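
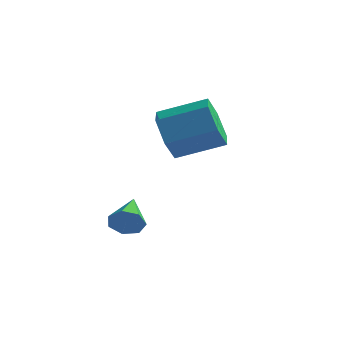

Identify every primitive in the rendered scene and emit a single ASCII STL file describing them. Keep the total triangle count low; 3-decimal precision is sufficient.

solid 
facet normal 0.410 -0.846 -0.341
outer loop
vertex 2.205 -1.322 -3.292
vertex 1.957 -1.634 -2.817
vertex 1.714 -1.526 -3.377
endloop
endfacet
facet normal -0.143 0.654 -0.743
outer loop
vertex 2.205 -1.322 -3.292
vertex 1.714 -1.526 -3.377
vertex 1.363 -0.406 -2.323
endloop
endfacet
facet normal 0.410 -0.846 -0.341
outer loop
vertex 1.714 -1.526 -3.377
vertex 1.957 -1.634 -2.817
vertex 1.406 -1.811 -3.04
endloop
endfacet
facet normal -0.810 0.247 -0.532
outer loop
vertex 1.714 -1.526 -3.377
vertex 1.406 -1.811 -3.04
vertex 1.363 -0.406 -2.323
endloop
endfacet
facet normal 0.410 -0.847 -0.340
outer loop
vertex 1.406 -1.811 -3.04
vertex 1.957 -1.634 -2.817
vertex 1.513 -1.962 -2.535
endloop
endfacet
facet normal -0.978 -0.118 0.172
outer loop
vertex 1.406 -1.811 -3.04
vertex 1.513 -1.962 -2.535
vertex 1.363 -0.406 -2.323
endloop
endfacet
facet normal 0.410 -0.847 -0.339
outer loop
vertex 1.513 -1.962 -2.535
vertex 1.957 -1.634 -2.817
vertex 1.954 -1.866 -2.242
endloop
endfacet
facet normal -0.521 -0.164 0.838
outer loop
vertex 1.513 -1.962 -2.535
vertex 1.954 -1.866 -2.242
vertex 1.363 -0.406 -2.323
endloop
endfacet
facet normal 0.411 -0.846 -0.339
outer loop
vertex 1.954 -1.866 -2.242
vertex 1.957 -1.634 -2.817
vertex 2.397 -1.595 -2.382
endloop
endfacet
facet normal 0.218 0.142 0.966
outer loop
vertex 1.954 -1.866 -2.242
vertex 2.397 -1.595 -2.382
vertex 1.363 -0.406 -2.323
endloop
endfacet
facet normal 0.411 -0.846 -0.340
outer loop
vertex 2.397 -1.595 -2.382
vertex 1.957 -1.634 -2.817
vertex 2.509 -1.353 -2.849
endloop
endfacet
facet normal 0.682 0.570 0.459
outer loop
vertex 2.397 -1.595 -2.382
vertex 2.509 -1.353 -2.849
vertex 1.363 -0.406 -2.323
endloop
endfacet
facet normal 0.411 -0.846 -0.341
outer loop
vertex 2.509 -1.353 -2.849
vertex 1.957 -1.634 -2.817
vertex 2.205 -1.322 -3.292
endloop
endfacet
facet normal 0.521 0.798 -0.302
outer loop
vertex 2.509 -1.353 -2.849
vertex 2.205 -1.322 -3.292
vertex 1.363 -0.406 -2.323
endloop
endfacet
facet normal -0.794 -0.501 -0.345
outer loop
vertex 2.622 0.014 -0.447
vertex 2.121 0.241 0.376
vertex 2.082 0.843 -0.41
endloop
endfacet
facet normal 0.269 0.217 -0.938
outer loop
vertex 2.622 0.014 -0.447
vertex 2.082 0.843 -0.41
vertex 3.979 0.871 0.141
endloop
endfacet
facet normal 0.269 0.218 -0.938
outer loop
vertex 3.979 0.871 0.141
vertex 2.082 0.843 -0.41
vertex 3.439 1.7 0.179
endloop
endfacet
facet normal 0.794 0.501 0.343
outer loop
vertex 3.979 0.871 0.141
vertex 3.439 1.7 0.179
vertex 3.479 1.099 0.964
endloop
endfacet
facet normal -0.794 -0.501 -0.345
outer loop
vertex 2.082 0.843 -0.41
vertex 2.121 0.241 0.376
vertex 1.581 1.07 0.414
endloop
endfacet
facet normal -0.338 0.834 -0.435
outer loop
vertex 2.082 0.843 -0.41
vertex 1.581 1.07 0.414
vertex 3.439 1.7 0.179
endloop
endfacet
facet normal -0.338 0.834 -0.436
outer loop
vertex 3.439 1.7 0.179
vertex 1.581 1.07 0.414
vertex 2.939 1.928 1.002
endloop
endfacet
facet normal 0.794 0.501 0.343
outer loop
vertex 3.439 1.7 0.179
vertex 2.939 1.928 1.002
vertex 3.479 1.099 0.964
endloop
endfacet
facet normal -0.794 -0.501 -0.343
outer loop
vertex 1.581 1.07 0.414
vertex 2.121 0.241 0.376
vertex 1.621 0.469 1.199
endloop
endfacet
facet normal -0.607 0.616 0.502
outer loop
vertex 1.581 1.07 0.414
vertex 1.621 0.469 1.199
vertex 2.939 1.928 1.002
endloop
endfacet
facet normal -0.607 0.616 0.502
outer loop
vertex 2.939 1.928 1.002
vertex 1.621 0.469 1.199
vertex 2.978 1.326 1.787
endloop
endfacet
facet normal 0.794 0.501 0.345
outer loop
vertex 2.939 1.928 1.002
vertex 2.978 1.326 1.787
vertex 3.479 1.099 0.964
endloop
endfacet
facet normal -0.794 -0.501 -0.343
outer loop
vertex 1.621 0.469 1.199
vertex 2.121 0.241 0.376
vertex 2.161 -0.36 1.161
endloop
endfacet
facet normal -0.269 -0.218 0.938
outer loop
vertex 1.621 0.469 1.199
vertex 2.161 -0.36 1.161
vertex 2.978 1.326 1.787
endloop
endfacet
facet normal -0.270 -0.218 0.938
outer loop
vertex 2.978 1.326 1.787
vertex 2.161 -0.36 1.161
vertex 3.518 0.497 1.75
endloop
endfacet
facet normal 0.794 0.501 0.345
outer loop
vertex 2.978 1.326 1.787
vertex 3.518 0.497 1.75
vertex 3.479 1.099 0.964
endloop
endfacet
facet normal -0.794 -0.501 -0.343
outer loop
vertex 2.161 -0.36 1.161
vertex 2.121 0.241 0.376
vertex 2.661 -0.588 0.338
endloop
endfacet
facet normal 0.338 -0.834 0.436
outer loop
vertex 2.161 -0.36 1.161
vertex 2.661 -0.588 0.338
vertex 3.518 0.497 1.75
endloop
endfacet
facet normal 0.338 -0.834 0.436
outer loop
vertex 3.518 0.497 1.75
vertex 2.661 -0.588 0.338
vertex 4.019 0.27 0.926
endloop
endfacet
facet normal 0.794 0.501 0.345
outer loop
vertex 3.518 0.497 1.75
vertex 4.019 0.27 0.926
vertex 3.479 1.099 0.964
endloop
endfacet
facet normal -0.794 -0.501 -0.345
outer loop
vertex 2.661 -0.588 0.338
vertex 2.121 0.241 0.376
vertex 2.622 0.014 -0.447
endloop
endfacet
facet normal 0.607 -0.616 -0.502
outer loop
vertex 2.661 -0.588 0.338
vertex 2.622 0.014 -0.447
vertex 4.019 0.27 0.926
endloop
endfacet
facet normal 0.607 -0.616 -0.502
outer loop
vertex 4.019 0.27 0.926
vertex 2.622 0.014 -0.447
vertex 3.979 0.871 0.141
endloop
endfacet
facet normal 0.794 0.501 0.343
outer loop
vertex 4.019 0.27 0.926
vertex 3.979 0.871 0.141
vertex 3.479 1.099 0.964
endloop
endfacet

endsolid


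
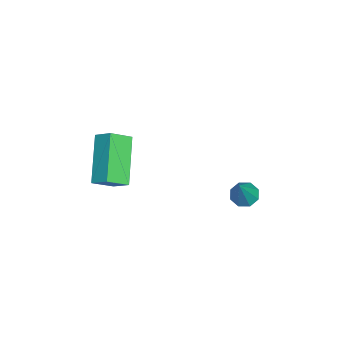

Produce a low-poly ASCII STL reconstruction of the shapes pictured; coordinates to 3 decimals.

solid 
facet normal -0.536 0.100 -0.838
outer loop
vertex -1.433 3.234 -0.424
vertex -1.857 3.424 -0.13
vertex -1.424 3.653 -0.38
endloop
endfacet
facet normal 0.964 0.007 -0.267
outer loop
vertex -1.433 3.234 -0.424
vertex -1.424 3.653 -0.38
vertex -0.963 3.256 1.27
endloop
endfacet
facet normal -0.536 0.099 -0.838
outer loop
vertex -1.424 3.653 -0.38
vertex -1.857 3.424 -0.13
vertex -1.67 3.937 -0.189
endloop
endfacet
facet normal 0.740 0.671 -0.045
outer loop
vertex -1.424 3.653 -0.38
vertex -1.67 3.937 -0.189
vertex -0.963 3.256 1.27
endloop
endfacet
facet normal -0.536 0.099 -0.838
outer loop
vertex -1.67 3.937 -0.189
vertex -1.857 3.424 -0.13
vertex -2.025 3.92 0.036
endloop
endfacet
facet normal 0.175 0.922 0.346
outer loop
vertex -1.67 3.937 -0.189
vertex -2.025 3.92 0.036
vertex -0.963 3.256 1.27
endloop
endfacet
facet normal -0.536 0.099 -0.838
outer loop
vertex -2.025 3.92 0.036
vertex -1.857 3.424 -0.13
vertex -2.282 3.613 0.164
endloop
endfacet
facet normal -0.400 0.618 0.677
outer loop
vertex -2.025 3.92 0.036
vertex -2.282 3.613 0.164
vertex -0.963 3.256 1.27
endloop
endfacet
facet normal -0.536 0.100 -0.838
outer loop
vertex -2.282 3.613 0.164
vertex -1.857 3.424 -0.13
vertex -2.291 3.194 0.12
endloop
endfacet
facet normal -0.651 -0.065 0.756
outer loop
vertex -2.282 3.613 0.164
vertex -2.291 3.194 0.12
vertex -0.963 3.256 1.27
endloop
endfacet
facet normal -0.536 0.100 -0.838
outer loop
vertex -2.291 3.194 0.12
vertex -1.857 3.424 -0.13
vertex -2.045 2.91 -0.071
endloop
endfacet
facet normal -0.428 -0.730 0.534
outer loop
vertex -2.291 3.194 0.12
vertex -2.045 2.91 -0.071
vertex -0.963 3.256 1.27
endloop
endfacet
facet normal -0.536 0.100 -0.838
outer loop
vertex -2.045 2.91 -0.071
vertex -1.857 3.424 -0.13
vertex -1.69 2.927 -0.296
endloop
endfacet
facet normal 0.137 -0.980 0.142
outer loop
vertex -2.045 2.91 -0.071
vertex -1.69 2.927 -0.296
vertex -0.963 3.256 1.27
endloop
endfacet
facet normal -0.536 0.100 -0.838
outer loop
vertex -1.69 2.927 -0.296
vertex -1.857 3.424 -0.13
vertex -1.433 3.234 -0.424
endloop
endfacet
facet normal 0.713 -0.675 -0.189
outer loop
vertex -1.69 2.927 -0.296
vertex -1.433 3.234 -0.424
vertex -0.963 3.256 1.27
endloop
endfacet
facet normal -0.797 -0.022 0.603
outer loop
vertex -2.74 -1.467 2.218
vertex -3.217 -0.737 1.614
vertex -3.074 -2.069 1.754
endloop
endfacet
facet normal 0.450 -0.688 0.569
outer loop
vertex -1.423 -2.023 0.506
vertex -2.74 -1.467 2.218
vertex -3.074 -2.069 1.754
endloop
endfacet
facet normal -0.797 -0.022 0.603
outer loop
vertex -3.074 -2.069 1.754
vertex -3.217 -0.737 1.614
vertex -3.551 -1.34 1.15
endloop
endfacet
facet normal -0.402 -0.726 -0.558
outer loop
vertex -3.551 -1.34 1.15
vertex -1.423 -2.023 0.506
vertex -3.074 -2.069 1.754
endloop
endfacet
facet normal 0.402 0.725 0.559
outer loop
vertex -2.74 -1.467 2.218
vertex -1.566 -0.691 0.366
vertex -3.217 -0.737 1.614
endloop
endfacet
facet normal 0.450 -0.688 0.570
outer loop
vertex -1.089 -1.42 0.97
vertex -2.74 -1.467 2.218
vertex -1.423 -2.023 0.506
endloop
endfacet
facet normal 0.402 0.726 0.559
outer loop
vertex -1.089 -1.42 0.97
vertex -1.566 -0.691 0.366
vertex -2.74 -1.467 2.218
endloop
endfacet
facet normal -0.450 0.688 -0.570
outer loop
vertex -3.217 -0.737 1.614
vertex -1.566 -0.691 0.366
vertex -3.551 -1.34 1.15
endloop
endfacet
facet normal -0.402 -0.725 -0.559
outer loop
vertex -1.9 -1.293 -0.098
vertex -1.423 -2.023 0.506
vertex -3.551 -1.34 1.15
endloop
endfacet
facet normal -0.450 0.688 -0.569
outer loop
vertex -3.551 -1.34 1.15
vertex -1.566 -0.691 0.366
vertex -1.9 -1.293 -0.098
endloop
endfacet
facet normal 0.797 0.022 -0.603
outer loop
vertex -1.9 -1.293 -0.098
vertex -1.089 -1.42 0.97
vertex -1.423 -2.023 0.506
endloop
endfacet
facet normal 0.797 0.022 -0.603
outer loop
vertex -1.566 -0.691 0.366
vertex -1.089 -1.42 0.97
vertex -1.9 -1.293 -0.098
endloop
endfacet

endsolid


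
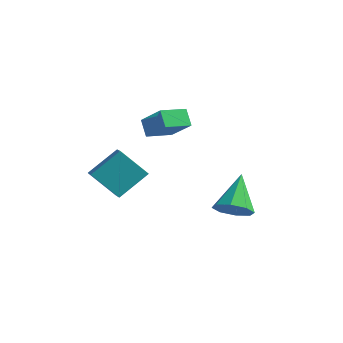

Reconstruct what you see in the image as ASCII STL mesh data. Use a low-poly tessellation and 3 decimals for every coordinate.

solid 
facet normal -0.654 -0.277 0.704
outer loop
vertex -2.837 -2.275 1.366
vertex -3.403 -1.784 1.033
vertex -3.368 -3.567 0.363
endloop
endfacet
facet normal 0.691 -0.599 0.406
outer loop
vertex -2.257 -3.096 -0.833
vertex -2.837 -2.275 1.366
vertex -3.368 -3.567 0.363
endloop
endfacet
facet normal -0.653 -0.278 0.705
outer loop
vertex -3.368 -3.567 0.363
vertex -3.403 -1.784 1.033
vertex -3.935 -3.076 0.031
endloop
endfacet
facet normal -0.309 -0.751 -0.583
outer loop
vertex -3.935 -3.076 0.031
vertex -2.257 -3.096 -0.833
vertex -3.368 -3.567 0.363
endloop
endfacet
facet normal 0.309 0.751 0.583
outer loop
vertex -2.837 -2.275 1.366
vertex -2.292 -1.313 -0.163
vertex -3.403 -1.784 1.033
endloop
endfacet
facet normal 0.690 -0.599 0.406
outer loop
vertex -1.725 -1.804 0.169
vertex -2.837 -2.275 1.366
vertex -2.257 -3.096 -0.833
endloop
endfacet
facet normal 0.309 0.751 0.583
outer loop
vertex -1.725 -1.804 0.169
vertex -2.292 -1.313 -0.163
vertex -2.837 -2.275 1.366
endloop
endfacet
facet normal -0.691 0.599 -0.406
outer loop
vertex -3.403 -1.784 1.033
vertex -2.292 -1.313 -0.163
vertex -3.935 -3.076 0.031
endloop
endfacet
facet normal -0.309 -0.752 -0.583
outer loop
vertex -2.823 -2.605 -1.166
vertex -2.257 -3.096 -0.833
vertex -3.935 -3.076 0.031
endloop
endfacet
facet normal -0.690 0.599 -0.406
outer loop
vertex -3.935 -3.076 0.031
vertex -2.292 -1.313 -0.163
vertex -2.823 -2.605 -1.166
endloop
endfacet
facet normal 0.654 0.277 -0.704
outer loop
vertex -2.823 -2.605 -1.166
vertex -1.725 -1.804 0.169
vertex -2.257 -3.096 -0.833
endloop
endfacet
facet normal 0.653 0.278 -0.704
outer loop
vertex -2.292 -1.313 -0.163
vertex -1.725 -1.804 0.169
vertex -2.823 -2.605 -1.166
endloop
endfacet
facet normal -0.582 0.384 0.717
outer loop
vertex -1.67 -1.07 3.631
vertex -1.233 0.121 3.348
vertex -2.817 -0.892 2.604
endloop
endfacet
facet normal -0.336 -0.916 0.217
outer loop
vertex -2.287 -1.241 1.952
vertex -1.67 -1.07 3.631
vertex -2.817 -0.892 2.604
endloop
endfacet
facet normal -0.582 0.384 0.717
outer loop
vertex -2.817 -0.892 2.604
vertex -1.233 0.121 3.348
vertex -2.38 0.299 2.321
endloop
endfacet
facet normal -0.740 0.114 -0.663
outer loop
vertex -2.38 0.299 2.321
vertex -2.287 -1.241 1.952
vertex -2.817 -0.892 2.604
endloop
endfacet
facet normal 0.740 -0.114 0.663
outer loop
vertex -1.67 -1.07 3.631
vertex -0.703 -0.228 2.696
vertex -1.233 0.121 3.348
endloop
endfacet
facet normal -0.336 -0.916 0.217
outer loop
vertex -1.14 -1.419 2.979
vertex -1.67 -1.07 3.631
vertex -2.287 -1.241 1.952
endloop
endfacet
facet normal 0.740 -0.114 0.663
outer loop
vertex -1.14 -1.419 2.979
vertex -0.703 -0.228 2.696
vertex -1.67 -1.07 3.631
endloop
endfacet
facet normal 0.336 0.916 -0.217
outer loop
vertex -1.233 0.121 3.348
vertex -0.703 -0.228 2.696
vertex -2.38 0.299 2.321
endloop
endfacet
facet normal -0.740 0.114 -0.663
outer loop
vertex -1.85 -0.05 1.669
vertex -2.287 -1.241 1.952
vertex -2.38 0.299 2.321
endloop
endfacet
facet normal 0.336 0.916 -0.217
outer loop
vertex -2.38 0.299 2.321
vertex -0.703 -0.228 2.696
vertex -1.85 -0.05 1.669
endloop
endfacet
facet normal 0.582 -0.384 -0.717
outer loop
vertex -1.85 -0.05 1.669
vertex -1.14 -1.419 2.979
vertex -2.287 -1.241 1.952
endloop
endfacet
facet normal 0.582 -0.384 -0.717
outer loop
vertex -0.703 -0.228 2.696
vertex -1.14 -1.419 2.979
vertex -1.85 -0.05 1.669
endloop
endfacet
facet normal 0.287 -0.701 -0.653
outer loop
vertex 1.378 1.468 -2.68
vertex 0.522 1.105 -2.666
vertex 0.953 1.754 -3.174
endloop
endfacet
facet normal 0.579 0.815 -0.026
outer loop
vertex 1.378 1.468 -2.68
vertex 0.953 1.754 -3.174
vertex -0.062 2.535 -1.334
endloop
endfacet
facet normal 0.286 -0.701 -0.653
outer loop
vertex 0.953 1.754 -3.174
vertex 0.522 1.105 -2.666
vertex 0.275 1.66 -3.37
endloop
endfacet
facet normal -0.013 0.918 -0.397
outer loop
vertex 0.953 1.754 -3.174
vertex 0.275 1.66 -3.37
vertex -0.062 2.535 -1.334
endloop
endfacet
facet normal 0.286 -0.701 -0.653
outer loop
vertex 0.275 1.66 -3.37
vertex 0.522 1.105 -2.666
vertex -0.258 1.241 -3.154
endloop
endfacet
facet normal -0.662 0.643 -0.386
outer loop
vertex 0.275 1.66 -3.37
vertex -0.258 1.241 -3.154
vertex -0.062 2.535 -1.334
endloop
endfacet
facet normal 0.287 -0.701 -0.653
outer loop
vertex -0.258 1.241 -3.154
vertex 0.522 1.105 -2.666
vertex -0.334 0.742 -2.652
endloop
endfacet
facet normal -0.989 0.150 -0.000
outer loop
vertex -0.258 1.241 -3.154
vertex -0.334 0.742 -2.652
vertex -0.062 2.535 -1.334
endloop
endfacet
facet normal 0.287 -0.701 -0.653
outer loop
vertex -0.334 0.742 -2.652
vertex 0.522 1.105 -2.666
vertex 0.091 0.456 -2.158
endloop
endfacet
facet normal -0.802 -0.270 0.533
outer loop
vertex -0.334 0.742 -2.652
vertex 0.091 0.456 -2.158
vertex -0.062 2.535 -1.334
endloop
endfacet
facet normal 0.286 -0.701 -0.653
outer loop
vertex 0.091 0.456 -2.158
vertex 0.522 1.105 -2.666
vertex 0.769 0.55 -1.962
endloop
endfacet
facet normal -0.209 -0.374 0.904
outer loop
vertex 0.091 0.456 -2.158
vertex 0.769 0.55 -1.962
vertex -0.062 2.535 -1.334
endloop
endfacet
facet normal 0.286 -0.701 -0.653
outer loop
vertex 0.769 0.55 -1.962
vertex 0.522 1.105 -2.666
vertex 1.302 0.969 -2.178
endloop
endfacet
facet normal 0.439 -0.099 0.893
outer loop
vertex 0.769 0.55 -1.962
vertex 1.302 0.969 -2.178
vertex -0.062 2.535 -1.334
endloop
endfacet
facet normal 0.287 -0.701 -0.653
outer loop
vertex 1.302 0.969 -2.178
vertex 0.522 1.105 -2.666
vertex 1.378 1.468 -2.68
endloop
endfacet
facet normal 0.766 0.394 0.508
outer loop
vertex 1.302 0.969 -2.178
vertex 1.378 1.468 -2.68
vertex -0.062 2.535 -1.334
endloop
endfacet

endsolid


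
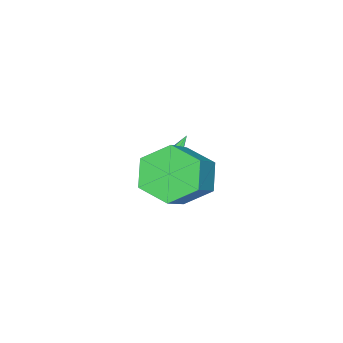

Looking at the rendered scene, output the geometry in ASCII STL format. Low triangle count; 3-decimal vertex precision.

solid 
facet normal 0.829 -0.141 -0.541
outer loop
vertex 1.978 -0.501 -2.808
vertex 1.649 -0.742 -3.249
vertex 1.801 -0.167 -3.166
endloop
endfacet
facet normal 0.197 0.764 0.615
outer loop
vertex 1.978 -0.501 -2.808
vertex 1.801 -0.167 -3.166
vertex 0.091 -0.478 -2.231
endloop
endfacet
facet normal 0.828 -0.141 -0.543
outer loop
vertex 1.801 -0.167 -3.166
vertex 1.649 -0.742 -3.249
vertex 1.509 -0.266 -3.586
endloop
endfacet
facet normal -0.219 0.973 -0.077
outer loop
vertex 1.801 -0.167 -3.166
vertex 1.509 -0.266 -3.586
vertex 0.091 -0.478 -2.231
endloop
endfacet
facet normal 0.829 -0.139 -0.541
outer loop
vertex 1.509 -0.266 -3.586
vertex 1.649 -0.742 -3.249
vertex 1.324 -0.723 -3.752
endloop
endfacet
facet normal -0.643 0.478 -0.598
outer loop
vertex 1.509 -0.266 -3.586
vertex 1.324 -0.723 -3.752
vertex 0.091 -0.478 -2.231
endloop
endfacet
facet normal 0.829 -0.140 -0.541
outer loop
vertex 1.324 -0.723 -3.752
vertex 1.649 -0.742 -3.249
vertex 1.383 -1.194 -3.54
endloop
endfacet
facet normal -0.755 -0.345 -0.557
outer loop
vertex 1.324 -0.723 -3.752
vertex 1.383 -1.194 -3.54
vertex 0.091 -0.478 -2.231
endloop
endfacet
facet normal 0.829 -0.139 -0.541
outer loop
vertex 1.383 -1.194 -3.54
vertex 1.649 -0.742 -3.249
vertex 1.643 -1.325 -3.108
endloop
endfacet
facet normal -0.472 -0.882 0.017
outer loop
vertex 1.383 -1.194 -3.54
vertex 1.643 -1.325 -3.108
vertex 0.091 -0.478 -2.231
endloop
endfacet
facet normal 0.829 -0.140 -0.542
outer loop
vertex 1.643 -1.325 -3.108
vertex 1.649 -0.742 -3.249
vertex 1.908 -1.016 -2.782
endloop
endfacet
facet normal -0.005 -0.724 0.690
outer loop
vertex 1.643 -1.325 -3.108
vertex 1.908 -1.016 -2.782
vertex 0.091 -0.478 -2.231
endloop
endfacet
facet normal 0.829 -0.140 -0.542
outer loop
vertex 1.908 -1.016 -2.782
vertex 1.649 -0.742 -3.249
vertex 1.978 -0.501 -2.808
endloop
endfacet
facet normal 0.292 0.009 0.956
outer loop
vertex 1.908 -1.016 -2.782
vertex 1.978 -0.501 -2.808
vertex 0.091 -0.478 -2.231
endloop
endfacet
facet normal -0.778 -0.096 -0.620
outer loop
vertex 3.379 -0.05 -2.283
vertex 2.896 0.703 -1.793
vertex 3.501 0.917 -2.585
endloop
endfacet
facet normal 0.616 -0.305 -0.726
outer loop
vertex 3.379 -0.05 -2.283
vertex 3.501 0.917 -2.585
vertex 4.967 0.145 -1.018
endloop
endfacet
facet normal 0.616 -0.305 -0.726
outer loop
vertex 4.967 0.145 -1.018
vertex 3.501 0.917 -2.585
vertex 5.089 1.112 -1.32
endloop
endfacet
facet normal 0.779 0.095 0.620
outer loop
vertex 4.967 0.145 -1.018
vertex 5.089 1.112 -1.32
vertex 4.484 0.897 -0.527
endloop
endfacet
facet normal -0.779 -0.095 -0.620
outer loop
vertex 3.501 0.917 -2.585
vertex 2.896 0.703 -1.793
vertex 3.018 1.669 -2.094
endloop
endfacet
facet normal 0.411 0.669 -0.619
outer loop
vertex 3.501 0.917 -2.585
vertex 3.018 1.669 -2.094
vertex 5.089 1.112 -1.32
endloop
endfacet
facet normal 0.411 0.669 -0.619
outer loop
vertex 5.089 1.112 -1.32
vertex 3.018 1.669 -2.094
vertex 4.606 1.864 -0.829
endloop
endfacet
facet normal 0.779 0.095 0.620
outer loop
vertex 5.089 1.112 -1.32
vertex 4.606 1.864 -0.829
vertex 4.484 0.897 -0.527
endloop
endfacet
facet normal -0.779 -0.095 -0.620
outer loop
vertex 3.018 1.669 -2.094
vertex 2.896 0.703 -1.793
vertex 2.413 1.455 -1.302
endloop
endfacet
facet normal -0.204 0.973 0.107
outer loop
vertex 3.018 1.669 -2.094
vertex 2.413 1.455 -1.302
vertex 4.606 1.864 -0.829
endloop
endfacet
facet normal -0.204 0.973 0.107
outer loop
vertex 4.606 1.864 -0.829
vertex 2.413 1.455 -1.302
vertex 4.001 1.65 -0.037
endloop
endfacet
facet normal 0.778 0.096 0.620
outer loop
vertex 4.606 1.864 -0.829
vertex 4.001 1.65 -0.037
vertex 4.484 0.897 -0.527
endloop
endfacet
facet normal -0.779 -0.095 -0.620
outer loop
vertex 2.413 1.455 -1.302
vertex 2.896 0.703 -1.793
vertex 2.291 0.488 -1.0
endloop
endfacet
facet normal -0.616 0.305 0.726
outer loop
vertex 2.413 1.455 -1.302
vertex 2.291 0.488 -1.0
vertex 4.001 1.65 -0.037
endloop
endfacet
facet normal -0.616 0.305 0.726
outer loop
vertex 4.001 1.65 -0.037
vertex 2.291 0.488 -1.0
vertex 3.879 0.683 0.265
endloop
endfacet
facet normal 0.778 0.096 0.620
outer loop
vertex 4.001 1.65 -0.037
vertex 3.879 0.683 0.265
vertex 4.484 0.897 -0.527
endloop
endfacet
facet normal -0.779 -0.095 -0.620
outer loop
vertex 2.291 0.488 -1.0
vertex 2.896 0.703 -1.793
vertex 2.774 -0.264 -1.491
endloop
endfacet
facet normal -0.411 -0.669 0.619
outer loop
vertex 2.291 0.488 -1.0
vertex 2.774 -0.264 -1.491
vertex 3.879 0.683 0.265
endloop
endfacet
facet normal -0.411 -0.669 0.619
outer loop
vertex 3.879 0.683 0.265
vertex 2.774 -0.264 -1.491
vertex 4.362 -0.069 -0.226
endloop
endfacet
facet normal 0.779 0.095 0.620
outer loop
vertex 3.879 0.683 0.265
vertex 4.362 -0.069 -0.226
vertex 4.484 0.897 -0.527
endloop
endfacet
facet normal -0.778 -0.096 -0.620
outer loop
vertex 2.774 -0.264 -1.491
vertex 2.896 0.703 -1.793
vertex 3.379 -0.05 -2.283
endloop
endfacet
facet normal 0.204 -0.973 -0.107
outer loop
vertex 2.774 -0.264 -1.491
vertex 3.379 -0.05 -2.283
vertex 4.362 -0.069 -0.226
endloop
endfacet
facet normal 0.204 -0.973 -0.107
outer loop
vertex 4.362 -0.069 -0.226
vertex 3.379 -0.05 -2.283
vertex 4.967 0.145 -1.018
endloop
endfacet
facet normal 0.779 0.095 0.620
outer loop
vertex 4.362 -0.069 -0.226
vertex 4.967 0.145 -1.018
vertex 4.484 0.897 -0.527
endloop
endfacet

endsolid


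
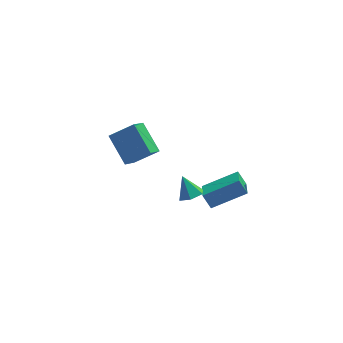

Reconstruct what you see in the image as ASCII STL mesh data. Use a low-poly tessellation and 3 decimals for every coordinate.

solid 
facet normal -0.442 0.336 0.832
outer loop
vertex 2.635 -4.144 1.533
vertex 4.39 -3.931 2.38
vertex 2.705 -2.937 1.083
endloop
endfacet
facet normal -0.895 -0.109 -0.432
outer loop
vertex 3.09 -3.229 0.36
vertex 2.635 -4.144 1.533
vertex 2.705 -2.937 1.083
endloop
endfacet
facet normal -0.442 0.336 0.832
outer loop
vertex 2.705 -2.937 1.083
vertex 4.39 -3.931 2.38
vertex 4.46 -2.724 1.93
endloop
endfacet
facet normal 0.055 0.936 -0.349
outer loop
vertex 4.46 -2.724 1.93
vertex 3.09 -3.229 0.36
vertex 2.705 -2.937 1.083
endloop
endfacet
facet normal -0.055 -0.936 0.349
outer loop
vertex 2.635 -4.144 1.533
vertex 4.775 -4.223 1.657
vertex 4.39 -3.931 2.38
endloop
endfacet
facet normal -0.895 -0.109 -0.432
outer loop
vertex 3.02 -4.436 0.81
vertex 2.635 -4.144 1.533
vertex 3.09 -3.229 0.36
endloop
endfacet
facet normal -0.055 -0.936 0.349
outer loop
vertex 3.02 -4.436 0.81
vertex 4.775 -4.223 1.657
vertex 2.635 -4.144 1.533
endloop
endfacet
facet normal 0.895 0.109 0.432
outer loop
vertex 4.39 -3.931 2.38
vertex 4.775 -4.223 1.657
vertex 4.46 -2.724 1.93
endloop
endfacet
facet normal 0.055 0.936 -0.349
outer loop
vertex 4.845 -3.016 1.207
vertex 3.09 -3.229 0.36
vertex 4.46 -2.724 1.93
endloop
endfacet
facet normal 0.895 0.109 0.432
outer loop
vertex 4.46 -2.724 1.93
vertex 4.775 -4.223 1.657
vertex 4.845 -3.016 1.207
endloop
endfacet
facet normal 0.442 -0.336 -0.832
outer loop
vertex 4.845 -3.016 1.207
vertex 3.02 -4.436 0.81
vertex 3.09 -3.229 0.36
endloop
endfacet
facet normal 0.442 -0.336 -0.832
outer loop
vertex 4.775 -4.223 1.657
vertex 3.02 -4.436 0.81
vertex 4.845 -3.016 1.207
endloop
endfacet
facet normal -0.827 0.009 -0.562
outer loop
vertex -1.606 2.726 0.059
vertex -1.091 3.632 -0.684
vertex -0.848 1.363 -1.078
endloop
endfacet
facet normal -0.402 -0.708 0.580
outer loop
vertex 0.451 1.348 -0.196
vertex -1.606 2.726 0.059
vertex -0.848 1.363 -1.078
endloop
endfacet
facet normal -0.827 0.009 -0.562
outer loop
vertex -0.848 1.363 -1.078
vertex -1.091 3.632 -0.684
vertex -0.333 2.269 -1.821
endloop
endfacet
facet normal 0.392 -0.706 -0.589
outer loop
vertex -0.333 2.269 -1.821
vertex 0.451 1.348 -0.196
vertex -0.848 1.363 -1.078
endloop
endfacet
facet normal -0.392 0.706 0.589
outer loop
vertex -1.606 2.726 0.059
vertex 0.208 3.617 0.198
vertex -1.091 3.632 -0.684
endloop
endfacet
facet normal -0.402 -0.708 0.580
outer loop
vertex -0.307 2.711 0.941
vertex -1.606 2.726 0.059
vertex 0.451 1.348 -0.196
endloop
endfacet
facet normal -0.392 0.706 0.589
outer loop
vertex -0.307 2.711 0.941
vertex 0.208 3.617 0.198
vertex -1.606 2.726 0.059
endloop
endfacet
facet normal 0.402 0.708 -0.580
outer loop
vertex -1.091 3.632 -0.684
vertex 0.208 3.617 0.198
vertex -0.333 2.269 -1.821
endloop
endfacet
facet normal 0.392 -0.706 -0.589
outer loop
vertex 0.966 2.254 -0.939
vertex 0.451 1.348 -0.196
vertex -0.333 2.269 -1.821
endloop
endfacet
facet normal 0.402 0.708 -0.580
outer loop
vertex -0.333 2.269 -1.821
vertex 0.208 3.617 0.198
vertex 0.966 2.254 -0.939
endloop
endfacet
facet normal 0.827 -0.009 0.562
outer loop
vertex 0.966 2.254 -0.939
vertex -0.307 2.711 0.941
vertex 0.451 1.348 -0.196
endloop
endfacet
facet normal 0.827 -0.009 0.562
outer loop
vertex 0.208 3.617 0.198
vertex -0.307 2.711 0.941
vertex 0.966 2.254 -0.939
endloop
endfacet
facet normal 0.328 -0.425 -0.844
outer loop
vertex 2.69 -3.745 1.613
vertex 2.099 -4.077 1.55
vertex 2.176 -3.461 1.27
endloop
endfacet
facet normal 0.365 0.908 0.205
outer loop
vertex 2.69 -3.745 1.613
vertex 2.176 -3.461 1.27
vertex 1.701 -3.563 2.57
endloop
endfacet
facet normal 0.330 -0.425 -0.843
outer loop
vertex 2.176 -3.461 1.27
vertex 2.099 -4.077 1.55
vertex 1.585 -3.793 1.206
endloop
endfacet
facet normal -0.478 0.872 -0.106
outer loop
vertex 2.176 -3.461 1.27
vertex 1.585 -3.793 1.206
vertex 1.701 -3.563 2.57
endloop
endfacet
facet normal 0.330 -0.425 -0.843
outer loop
vertex 1.585 -3.793 1.206
vertex 2.099 -4.077 1.55
vertex 1.509 -4.408 1.486
endloop
endfacet
facet normal -0.987 0.149 0.059
outer loop
vertex 1.585 -3.793 1.206
vertex 1.509 -4.408 1.486
vertex 1.701 -3.563 2.57
endloop
endfacet
facet normal 0.329 -0.424 -0.844
outer loop
vertex 1.509 -4.408 1.486
vertex 2.099 -4.077 1.55
vertex 2.023 -4.692 1.829
endloop
endfacet
facet normal -0.653 -0.537 0.534
outer loop
vertex 1.509 -4.408 1.486
vertex 2.023 -4.692 1.829
vertex 1.701 -3.563 2.57
endloop
endfacet
facet normal 0.330 -0.424 -0.844
outer loop
vertex 2.023 -4.692 1.829
vertex 2.099 -4.077 1.55
vertex 2.613 -4.36 1.893
endloop
endfacet
facet normal 0.190 -0.500 0.845
outer loop
vertex 2.023 -4.692 1.829
vertex 2.613 -4.36 1.893
vertex 1.701 -3.563 2.57
endloop
endfacet
facet normal 0.329 -0.425 -0.843
outer loop
vertex 2.613 -4.36 1.893
vertex 2.099 -4.077 1.55
vertex 2.69 -3.745 1.613
endloop
endfacet
facet normal 0.699 0.222 0.680
outer loop
vertex 2.613 -4.36 1.893
vertex 2.69 -3.745 1.613
vertex 1.701 -3.563 2.57
endloop
endfacet

endsolid


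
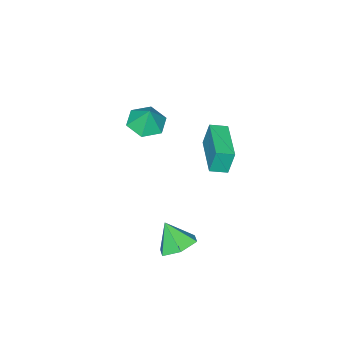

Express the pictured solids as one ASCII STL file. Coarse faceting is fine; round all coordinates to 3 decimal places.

solid 
facet normal -0.648 -0.761 -0.015
outer loop
vertex -3.732 -0.152 1.907
vertex -4.345 0.374 1.715
vertex -3.503 -0.323 0.711
endloop
endfacet
facet normal 0.738 -0.634 0.232
outer loop
vertex -2.115 1.306 0.745
vertex -3.732 -0.152 1.907
vertex -3.503 -0.323 0.711
endloop
endfacet
facet normal -0.649 -0.760 -0.017
outer loop
vertex -3.503 -0.323 0.711
vertex -4.345 0.374 1.715
vertex -4.115 0.204 0.519
endloop
endfacet
facet normal 0.186 -0.138 -0.973
outer loop
vertex -4.115 0.204 0.519
vertex -2.115 1.306 0.745
vertex -3.503 -0.323 0.711
endloop
endfacet
facet normal -0.186 0.138 0.973
outer loop
vertex -3.732 -0.152 1.907
vertex -2.957 2.003 1.749
vertex -4.345 0.374 1.715
endloop
endfacet
facet normal 0.738 -0.634 0.232
outer loop
vertex -2.345 1.476 1.941
vertex -3.732 -0.152 1.907
vertex -2.115 1.306 0.745
endloop
endfacet
facet normal -0.186 0.138 0.973
outer loop
vertex -2.345 1.476 1.941
vertex -2.957 2.003 1.749
vertex -3.732 -0.152 1.907
endloop
endfacet
facet normal -0.738 0.634 -0.232
outer loop
vertex -4.345 0.374 1.715
vertex -2.957 2.003 1.749
vertex -4.115 0.204 0.519
endloop
endfacet
facet normal 0.186 -0.138 -0.973
outer loop
vertex -2.728 1.832 0.553
vertex -2.115 1.306 0.745
vertex -4.115 0.204 0.519
endloop
endfacet
facet normal -0.738 0.634 -0.232
outer loop
vertex -4.115 0.204 0.519
vertex -2.957 2.003 1.749
vertex -2.728 1.832 0.553
endloop
endfacet
facet normal 0.648 0.761 0.016
outer loop
vertex -2.728 1.832 0.553
vertex -2.345 1.476 1.941
vertex -2.115 1.306 0.745
endloop
endfacet
facet normal 0.650 0.760 0.016
outer loop
vertex -2.957 2.003 1.749
vertex -2.345 1.476 1.941
vertex -2.728 1.832 0.553
endloop
endfacet
facet normal -0.153 -0.325 -0.933
outer loop
vertex -0.806 -1.371 2.283
vertex -1.549 -1.8 2.554
vertex -1.601 -0.949 2.266
endloop
endfacet
facet normal 0.454 0.864 0.219
outer loop
vertex -0.806 -1.371 2.283
vertex -1.601 -0.949 2.266
vertex -1.371 -1.42 3.646
endloop
endfacet
facet normal -0.154 -0.325 -0.933
outer loop
vertex -1.601 -0.949 2.266
vertex -1.549 -1.8 2.554
vertex -2.344 -1.378 2.538
endloop
endfacet
facet normal -0.367 0.860 0.355
outer loop
vertex -1.601 -0.949 2.266
vertex -2.344 -1.378 2.538
vertex -1.371 -1.42 3.646
endloop
endfacet
facet normal -0.153 -0.324 -0.934
outer loop
vertex -2.344 -1.378 2.538
vertex -1.549 -1.8 2.554
vertex -2.293 -2.229 2.825
endloop
endfacet
facet normal -0.736 0.176 0.653
outer loop
vertex -2.344 -1.378 2.538
vertex -2.293 -2.229 2.825
vertex -1.371 -1.42 3.646
endloop
endfacet
facet normal -0.153 -0.325 -0.933
outer loop
vertex -2.293 -2.229 2.825
vertex -1.549 -1.8 2.554
vertex -1.498 -2.651 2.842
endloop
endfacet
facet normal -0.285 -0.503 0.816
outer loop
vertex -2.293 -2.229 2.825
vertex -1.498 -2.651 2.842
vertex -1.371 -1.42 3.646
endloop
endfacet
facet normal -0.154 -0.325 -0.933
outer loop
vertex -1.498 -2.651 2.842
vertex -1.549 -1.8 2.554
vertex -0.755 -2.222 2.57
endloop
endfacet
facet normal 0.537 -0.499 0.680
outer loop
vertex -1.498 -2.651 2.842
vertex -0.755 -2.222 2.57
vertex -1.371 -1.42 3.646
endloop
endfacet
facet normal -0.153 -0.324 -0.934
outer loop
vertex -0.755 -2.222 2.57
vertex -1.549 -1.8 2.554
vertex -0.806 -1.371 2.283
endloop
endfacet
facet normal 0.906 0.183 0.382
outer loop
vertex -0.755 -2.222 2.57
vertex -0.806 -1.371 2.283
vertex -1.371 -1.42 3.646
endloop
endfacet
facet normal -0.014 0.575 -0.818
outer loop
vertex 2.292 3.768 0.174
vertex 1.771 3.164 -0.242
vertex 1.396 3.83 0.233
endloop
endfacet
facet normal 0.088 0.404 0.911
outer loop
vertex 2.292 3.768 0.174
vertex 1.396 3.83 0.233
vertex 1.789 2.416 0.822
endloop
endfacet
facet normal -0.015 0.575 -0.818
outer loop
vertex 1.396 3.83 0.233
vertex 1.771 3.164 -0.242
vertex 0.875 3.226 -0.182
endloop
endfacet
facet normal -0.692 0.105 0.715
outer loop
vertex 1.396 3.83 0.233
vertex 0.875 3.226 -0.182
vertex 1.789 2.416 0.822
endloop
endfacet
facet normal -0.015 0.574 -0.818
outer loop
vertex 0.875 3.226 -0.182
vertex 1.771 3.164 -0.242
vertex 1.249 2.559 -0.657
endloop
endfacet
facet normal -0.773 -0.593 0.225
outer loop
vertex 0.875 3.226 -0.182
vertex 1.249 2.559 -0.657
vertex 1.789 2.416 0.822
endloop
endfacet
facet normal -0.015 0.574 -0.818
outer loop
vertex 1.249 2.559 -0.657
vertex 1.771 3.164 -0.242
vertex 2.145 2.497 -0.717
endloop
endfacet
facet normal -0.073 -0.995 -0.069
outer loop
vertex 1.249 2.559 -0.657
vertex 2.145 2.497 -0.717
vertex 1.789 2.416 0.822
endloop
endfacet
facet normal -0.014 0.575 -0.818
outer loop
vertex 2.145 2.497 -0.717
vertex 1.771 3.164 -0.242
vertex 2.666 3.102 -0.301
endloop
endfacet
facet normal 0.707 -0.696 0.127
outer loop
vertex 2.145 2.497 -0.717
vertex 2.666 3.102 -0.301
vertex 1.789 2.416 0.822
endloop
endfacet
facet normal -0.014 0.575 -0.818
outer loop
vertex 2.666 3.102 -0.301
vertex 1.771 3.164 -0.242
vertex 2.292 3.768 0.174
endloop
endfacet
facet normal 0.787 0.003 0.616
outer loop
vertex 2.666 3.102 -0.301
vertex 2.292 3.768 0.174
vertex 1.789 2.416 0.822
endloop
endfacet

endsolid


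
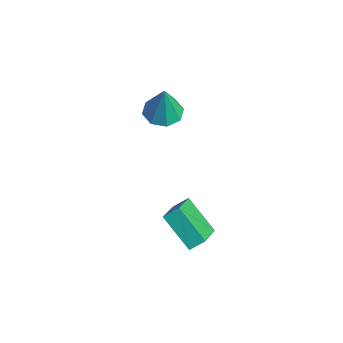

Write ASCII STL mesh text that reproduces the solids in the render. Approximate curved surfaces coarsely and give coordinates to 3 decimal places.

solid 
facet normal -0.739 -0.279 0.613
outer loop
vertex 3.789 -2.5 -1.33
vertex 2.519 -1.398 -2.358
vertex 3.607 -3.218 -1.876
endloop
endfacet
facet normal 0.644 -0.560 0.521
outer loop
vertex 5.181 -2.622 -3.182
vertex 3.789 -2.5 -1.33
vertex 3.607 -3.218 -1.876
endloop
endfacet
facet normal -0.739 -0.280 0.613
outer loop
vertex 3.607 -3.218 -1.876
vertex 2.519 -1.398 -2.358
vertex 2.338 -2.116 -2.904
endloop
endfacet
facet normal -0.197 -0.780 -0.593
outer loop
vertex 2.338 -2.116 -2.904
vertex 5.181 -2.622 -3.182
vertex 3.607 -3.218 -1.876
endloop
endfacet
facet normal 0.197 0.780 0.593
outer loop
vertex 3.789 -2.5 -1.33
vertex 4.093 -0.802 -3.664
vertex 2.519 -1.398 -2.358
endloop
endfacet
facet normal 0.645 -0.559 0.521
outer loop
vertex 5.362 -1.904 -2.636
vertex 3.789 -2.5 -1.33
vertex 5.181 -2.622 -3.182
endloop
endfacet
facet normal 0.197 0.780 0.593
outer loop
vertex 5.362 -1.904 -2.636
vertex 4.093 -0.802 -3.664
vertex 3.789 -2.5 -1.33
endloop
endfacet
facet normal -0.644 0.559 -0.522
outer loop
vertex 2.519 -1.398 -2.358
vertex 4.093 -0.802 -3.664
vertex 2.338 -2.116 -2.904
endloop
endfacet
facet normal -0.197 -0.780 -0.593
outer loop
vertex 3.911 -1.52 -4.21
vertex 5.181 -2.622 -3.182
vertex 2.338 -2.116 -2.904
endloop
endfacet
facet normal -0.645 0.560 -0.521
outer loop
vertex 2.338 -2.116 -2.904
vertex 4.093 -0.802 -3.664
vertex 3.911 -1.52 -4.21
endloop
endfacet
facet normal 0.739 0.280 -0.613
outer loop
vertex 3.911 -1.52 -4.21
vertex 5.362 -1.904 -2.636
vertex 5.181 -2.622 -3.182
endloop
endfacet
facet normal 0.739 0.279 -0.613
outer loop
vertex 4.093 -0.802 -3.664
vertex 5.362 -1.904 -2.636
vertex 3.911 -1.52 -4.21
endloop
endfacet
facet normal -0.203 0.057 -0.978
outer loop
vertex -0.628 -0.341 0.341
vertex -1.482 -0.861 0.488
vertex -1.232 0.117 0.493
endloop
endfacet
facet normal 0.622 0.711 0.329
outer loop
vertex -0.628 -0.341 0.341
vertex -1.232 0.117 0.493
vertex -1.058 -0.979 2.532
endloop
endfacet
facet normal -0.203 0.057 -0.978
outer loop
vertex -1.232 0.117 0.493
vertex -1.482 -0.861 0.488
vertex -1.982 0.003 0.642
endloop
endfacet
facet normal -0.039 0.879 0.476
outer loop
vertex -1.232 0.117 0.493
vertex -1.982 0.003 0.642
vertex -1.058 -0.979 2.532
endloop
endfacet
facet normal -0.203 0.057 -0.978
outer loop
vertex -1.982 0.003 0.642
vertex -1.482 -0.861 0.488
vertex -2.439 -0.618 0.701
endloop
endfacet
facet normal -0.630 0.519 0.578
outer loop
vertex -1.982 0.003 0.642
vertex -2.439 -0.618 0.701
vertex -1.058 -0.979 2.532
endloop
endfacet
facet normal -0.203 0.057 -0.978
outer loop
vertex -2.439 -0.618 0.701
vertex -1.482 -0.861 0.488
vertex -2.335 -1.381 0.635
endloop
endfacet
facet normal -0.803 -0.159 0.574
outer loop
vertex -2.439 -0.618 0.701
vertex -2.335 -1.381 0.635
vertex -1.058 -0.979 2.532
endloop
endfacet
facet normal -0.202 0.056 -0.978
outer loop
vertex -2.335 -1.381 0.635
vertex -1.482 -0.861 0.488
vertex -1.732 -1.84 0.484
endloop
endfacet
facet normal -0.458 -0.756 0.468
outer loop
vertex -2.335 -1.381 0.635
vertex -1.732 -1.84 0.484
vertex -1.058 -0.979 2.532
endloop
endfacet
facet normal -0.203 0.056 -0.978
outer loop
vertex -1.732 -1.84 0.484
vertex -1.482 -0.861 0.488
vertex -0.982 -1.725 0.335
endloop
endfacet
facet normal 0.206 -0.924 0.321
outer loop
vertex -1.732 -1.84 0.484
vertex -0.982 -1.725 0.335
vertex -1.058 -0.979 2.532
endloop
endfacet
facet normal -0.202 0.056 -0.978
outer loop
vertex -0.982 -1.725 0.335
vertex -1.482 -0.861 0.488
vertex -0.525 -1.105 0.276
endloop
endfacet
facet normal 0.795 -0.565 0.219
outer loop
vertex -0.982 -1.725 0.335
vertex -0.525 -1.105 0.276
vertex -1.058 -0.979 2.532
endloop
endfacet
facet normal -0.202 0.056 -0.978
outer loop
vertex -0.525 -1.105 0.276
vertex -1.482 -0.861 0.488
vertex -0.628 -0.341 0.341
endloop
endfacet
facet normal 0.969 0.112 0.223
outer loop
vertex -0.525 -1.105 0.276
vertex -0.628 -0.341 0.341
vertex -1.058 -0.979 2.532
endloop
endfacet

endsolid


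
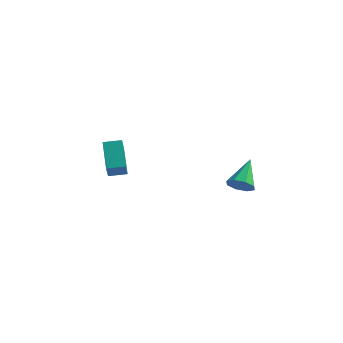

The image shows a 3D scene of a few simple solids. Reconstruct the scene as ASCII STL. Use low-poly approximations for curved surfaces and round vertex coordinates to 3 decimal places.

solid 
facet normal -0.832 -0.542 -0.119
outer loop
vertex -2.759 0.534 -3.095
vertex -3.69 1.707 -1.925
vertex -3.046 1.162 -3.952
endloop
endfacet
facet normal 0.490 -0.617 -0.616
outer loop
vertex -2.23 1.693 -3.835
vertex -2.759 0.534 -3.095
vertex -3.046 1.162 -3.952
endloop
endfacet
facet normal -0.832 -0.541 -0.119
outer loop
vertex -3.046 1.162 -3.952
vertex -3.69 1.707 -1.925
vertex -3.976 2.335 -2.782
endloop
endfacet
facet normal -0.260 0.571 -0.779
outer loop
vertex -3.976 2.335 -2.782
vertex -2.23 1.693 -3.835
vertex -3.046 1.162 -3.952
endloop
endfacet
facet normal 0.260 -0.571 0.779
outer loop
vertex -2.759 0.534 -3.095
vertex -2.874 2.238 -1.808
vertex -3.69 1.707 -1.925
endloop
endfacet
facet normal 0.490 -0.617 -0.616
outer loop
vertex -1.944 1.065 -2.978
vertex -2.759 0.534 -3.095
vertex -2.23 1.693 -3.835
endloop
endfacet
facet normal 0.260 -0.571 0.779
outer loop
vertex -1.944 1.065 -2.978
vertex -2.874 2.238 -1.808
vertex -2.759 0.534 -3.095
endloop
endfacet
facet normal -0.490 0.617 0.616
outer loop
vertex -3.69 1.707 -1.925
vertex -2.874 2.238 -1.808
vertex -3.976 2.335 -2.782
endloop
endfacet
facet normal -0.260 0.571 -0.779
outer loop
vertex -3.161 2.866 -2.665
vertex -2.23 1.693 -3.835
vertex -3.976 2.335 -2.782
endloop
endfacet
facet normal -0.490 0.617 0.616
outer loop
vertex -3.976 2.335 -2.782
vertex -2.874 2.238 -1.808
vertex -3.161 2.866 -2.665
endloop
endfacet
facet normal 0.832 0.542 0.119
outer loop
vertex -3.161 2.866 -2.665
vertex -1.944 1.065 -2.978
vertex -2.23 1.693 -3.835
endloop
endfacet
facet normal 0.832 0.542 0.118
outer loop
vertex -2.874 2.238 -1.808
vertex -1.944 1.065 -2.978
vertex -3.161 2.866 -2.665
endloop
endfacet
facet normal 0.119 -0.767 -0.631
outer loop
vertex 4.075 2.409 -3.155
vertex 3.622 2.753 -3.659
vertex 4.369 2.755 -3.52
endloop
endfacet
facet normal 0.758 0.042 0.651
outer loop
vertex 4.075 2.409 -3.155
vertex 4.369 2.755 -3.52
vertex 3.398 4.187 -2.481
endloop
endfacet
facet normal 0.119 -0.767 -0.630
outer loop
vertex 4.369 2.755 -3.52
vertex 3.622 2.753 -3.659
vertex 4.225 3.099 -3.966
endloop
endfacet
facet normal 0.858 0.502 0.110
outer loop
vertex 4.369 2.755 -3.52
vertex 4.225 3.099 -3.966
vertex 3.398 4.187 -2.481
endloop
endfacet
facet normal 0.120 -0.768 -0.629
outer loop
vertex 4.225 3.099 -3.966
vertex 3.622 2.753 -3.659
vertex 3.727 3.24 -4.233
endloop
endfacet
facet normal 0.430 0.826 -0.366
outer loop
vertex 4.225 3.099 -3.966
vertex 3.727 3.24 -4.233
vertex 3.398 4.187 -2.481
endloop
endfacet
facet normal 0.119 -0.768 -0.630
outer loop
vertex 3.727 3.24 -4.233
vertex 3.622 2.753 -3.659
vertex 3.168 3.096 -4.163
endloop
endfacet
facet normal -0.274 0.823 -0.497
outer loop
vertex 3.727 3.24 -4.233
vertex 3.168 3.096 -4.163
vertex 3.398 4.187 -2.481
endloop
endfacet
facet normal 0.120 -0.767 -0.630
outer loop
vertex 3.168 3.096 -4.163
vertex 3.622 2.753 -3.659
vertex 2.875 2.751 -3.799
endloop
endfacet
facet normal -0.843 0.497 -0.207
outer loop
vertex 3.168 3.096 -4.163
vertex 2.875 2.751 -3.799
vertex 3.398 4.187 -2.481
endloop
endfacet
facet normal 0.120 -0.768 -0.629
outer loop
vertex 2.875 2.751 -3.799
vertex 3.622 2.753 -3.659
vertex 3.019 2.407 -3.352
endloop
endfacet
facet normal -0.942 0.038 0.333
outer loop
vertex 2.875 2.751 -3.799
vertex 3.019 2.407 -3.352
vertex 3.398 4.187 -2.481
endloop
endfacet
facet normal 0.119 -0.767 -0.631
outer loop
vertex 3.019 2.407 -3.352
vertex 3.622 2.753 -3.659
vertex 3.516 2.265 -3.086
endloop
endfacet
facet normal -0.514 -0.286 0.808
outer loop
vertex 3.019 2.407 -3.352
vertex 3.516 2.265 -3.086
vertex 3.398 4.187 -2.481
endloop
endfacet
facet normal 0.120 -0.767 -0.631
outer loop
vertex 3.516 2.265 -3.086
vertex 3.622 2.753 -3.659
vertex 4.075 2.409 -3.155
endloop
endfacet
facet normal 0.189 -0.284 0.940
outer loop
vertex 3.516 2.265 -3.086
vertex 4.075 2.409 -3.155
vertex 3.398 4.187 -2.481
endloop
endfacet

endsolid


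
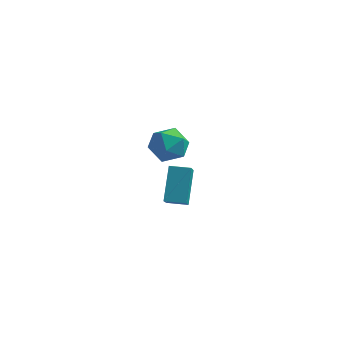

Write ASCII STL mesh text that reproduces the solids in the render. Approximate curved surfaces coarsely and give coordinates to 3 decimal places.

solid 
facet normal 0.239 0.119 0.964
outer loop
vertex 2.437 0.381 3.189
vertex 2.179 -0.588 3.373
vertex 3.136 -0.357 3.107
endloop
endfacet
facet normal 0.637 0.542 0.548
outer loop
vertex 2.437 0.381 3.189
vertex 3.136 -0.357 3.107
vertex 3.099 0.389 2.412
endloop
endfacet
facet normal 0.197 0.964 0.178
outer loop
vertex 2.437 0.381 3.189
vertex 3.099 0.389 2.412
vertex 2.119 0.619 2.249
endloop
endfacet
facet normal -0.473 0.803 0.363
outer loop
vertex 2.437 0.381 3.189
vertex 2.119 0.619 2.249
vertex 1.55 0.015 2.843
endloop
endfacet
facet normal -0.447 0.280 0.849
outer loop
vertex 2.437 0.381 3.189
vertex 1.55 0.015 2.843
vertex 2.179 -0.588 3.373
endloop
endfacet
facet normal 0.988 0.129 0.085
outer loop
vertex 3.099 0.389 2.412
vertex 3.136 -0.357 3.107
vertex 3.25 -0.575 2.117
endloop
endfacet
facet normal 0.344 -0.555 0.757
outer loop
vertex 3.136 -0.357 3.107
vertex 2.179 -0.588 3.373
vertex 2.681 -1.179 2.711
endloop
endfacet
facet normal -0.765 -0.295 0.572
outer loop
vertex 2.179 -0.588 3.373
vertex 1.55 0.015 2.843
vertex 1.701 -0.949 2.548
endloop
endfacet
facet normal -0.807 0.550 -0.214
outer loop
vertex 1.55 0.015 2.843
vertex 2.119 0.619 2.249
vertex 1.664 -0.203 1.853
endloop
endfacet
facet normal 0.276 0.811 -0.515
outer loop
vertex 2.119 0.619 2.249
vertex 3.099 0.389 2.412
vertex 2.621 0.028 1.587
endloop
endfacet
facet normal 0.473 -0.803 -0.363
outer loop
vertex 2.363 -0.941 1.771
vertex 3.25 -0.575 2.117
vertex 2.681 -1.179 2.711
endloop
endfacet
facet normal -0.197 -0.964 -0.178
outer loop
vertex 2.363 -0.941 1.771
vertex 2.681 -1.179 2.711
vertex 1.701 -0.949 2.548
endloop
endfacet
facet normal -0.637 -0.542 -0.548
outer loop
vertex 2.363 -0.941 1.771
vertex 1.701 -0.949 2.548
vertex 1.664 -0.203 1.853
endloop
endfacet
facet normal -0.239 -0.119 -0.964
outer loop
vertex 2.363 -0.941 1.771
vertex 1.664 -0.203 1.853
vertex 2.621 0.028 1.587
endloop
endfacet
facet normal 0.447 -0.280 -0.849
outer loop
vertex 2.363 -0.941 1.771
vertex 2.621 0.028 1.587
vertex 3.25 -0.575 2.117
endloop
endfacet
facet normal 0.807 -0.550 0.214
outer loop
vertex 2.681 -1.179 2.711
vertex 3.25 -0.575 2.117
vertex 3.136 -0.357 3.107
endloop
endfacet
facet normal -0.276 -0.811 0.515
outer loop
vertex 1.701 -0.949 2.548
vertex 2.681 -1.179 2.711
vertex 2.179 -0.588 3.373
endloop
endfacet
facet normal -0.988 -0.129 -0.085
outer loop
vertex 1.664 -0.203 1.853
vertex 1.701 -0.949 2.548
vertex 1.55 0.015 2.843
endloop
endfacet
facet normal -0.344 0.555 -0.757
outer loop
vertex 2.621 0.028 1.587
vertex 1.664 -0.203 1.853
vertex 2.119 0.619 2.249
endloop
endfacet
facet normal 0.765 0.295 -0.572
outer loop
vertex 3.25 -0.575 2.117
vertex 2.621 0.028 1.587
vertex 3.099 0.389 2.412
endloop
endfacet
facet normal -0.961 -0.271 0.053
outer loop
vertex 1.165 1.992 -3.079
vertex 0.903 3.231 -1.493
vertex 0.728 3.324 -4.192
endloop
endfacet
facet normal 0.130 -0.610 -0.781
outer loop
vertex 1.737 3.609 -4.247
vertex 1.165 1.992 -3.079
vertex 0.728 3.324 -4.192
endloop
endfacet
facet normal -0.961 -0.271 0.053
outer loop
vertex 0.728 3.324 -4.192
vertex 0.903 3.231 -1.493
vertex 0.466 4.563 -2.605
endloop
endfacet
facet normal -0.244 0.744 -0.621
outer loop
vertex 0.466 4.563 -2.605
vertex 1.737 3.609 -4.247
vertex 0.728 3.324 -4.192
endloop
endfacet
facet normal 0.244 -0.744 0.622
outer loop
vertex 1.165 1.992 -3.079
vertex 1.912 3.516 -1.548
vertex 0.903 3.231 -1.493
endloop
endfacet
facet normal 0.129 -0.610 -0.782
outer loop
vertex 2.174 2.277 -3.135
vertex 1.165 1.992 -3.079
vertex 1.737 3.609 -4.247
endloop
endfacet
facet normal 0.245 -0.744 0.621
outer loop
vertex 2.174 2.277 -3.135
vertex 1.912 3.516 -1.548
vertex 1.165 1.992 -3.079
endloop
endfacet
facet normal -0.130 0.610 0.782
outer loop
vertex 0.903 3.231 -1.493
vertex 1.912 3.516 -1.548
vertex 0.466 4.563 -2.605
endloop
endfacet
facet normal -0.245 0.744 -0.622
outer loop
vertex 1.475 4.848 -2.661
vertex 1.737 3.609 -4.247
vertex 0.466 4.563 -2.605
endloop
endfacet
facet normal -0.129 0.611 0.781
outer loop
vertex 0.466 4.563 -2.605
vertex 1.912 3.516 -1.548
vertex 1.475 4.848 -2.661
endloop
endfacet
facet normal 0.961 0.271 -0.053
outer loop
vertex 1.475 4.848 -2.661
vertex 2.174 2.277 -3.135
vertex 1.737 3.609 -4.247
endloop
endfacet
facet normal 0.961 0.271 -0.053
outer loop
vertex 1.912 3.516 -1.548
vertex 2.174 2.277 -3.135
vertex 1.475 4.848 -2.661
endloop
endfacet

endsolid


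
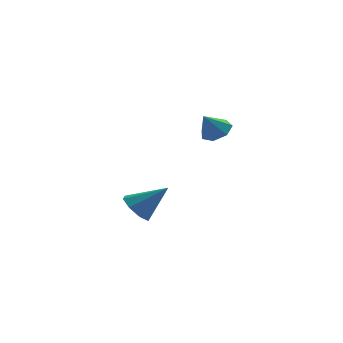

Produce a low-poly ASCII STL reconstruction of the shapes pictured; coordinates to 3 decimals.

solid 
facet normal 0.485 0.336 -0.808
outer loop
vertex -0.48 -0.415 1.068
vertex -1.091 -0.244 0.772
vertex -0.679 0.147 1.182
endloop
endfacet
facet normal 0.465 -0.015 0.885
outer loop
vertex -0.48 -0.415 1.068
vertex -0.679 0.147 1.182
vertex -1.629 -0.616 1.668
endloop
endfacet
facet normal 0.486 0.335 -0.807
outer loop
vertex -0.679 0.147 1.182
vertex -1.091 -0.244 0.772
vertex -1.188 0.415 0.987
endloop
endfacet
facet normal -0.024 0.558 0.829
outer loop
vertex -0.679 0.147 1.182
vertex -1.188 0.415 0.987
vertex -1.629 -0.616 1.668
endloop
endfacet
facet normal 0.485 0.335 -0.808
outer loop
vertex -1.188 0.415 0.987
vertex -1.091 -0.244 0.772
vertex -1.624 0.187 0.631
endloop
endfacet
facet normal -0.674 0.586 0.450
outer loop
vertex -1.188 0.415 0.987
vertex -1.624 0.187 0.631
vertex -1.629 -0.616 1.668
endloop
endfacet
facet normal 0.486 0.337 -0.807
outer loop
vertex -1.624 0.187 0.631
vertex -1.091 -0.244 0.772
vertex -1.658 -0.365 0.38
endloop
endfacet
facet normal -0.998 0.047 0.032
outer loop
vertex -1.624 0.187 0.631
vertex -1.658 -0.365 0.38
vertex -1.629 -0.616 1.668
endloop
endfacet
facet normal 0.486 0.336 -0.807
outer loop
vertex -1.658 -0.365 0.38
vertex -1.091 -0.244 0.772
vertex -1.265 -0.826 0.425
endloop
endfacet
facet normal -0.751 -0.651 -0.110
outer loop
vertex -1.658 -0.365 0.38
vertex -1.265 -0.826 0.425
vertex -1.629 -0.616 1.668
endloop
endfacet
facet normal 0.485 0.336 -0.807
outer loop
vertex -1.265 -0.826 0.425
vertex -1.091 -0.244 0.772
vertex -0.741 -0.848 0.731
endloop
endfacet
facet normal -0.118 -0.984 0.132
outer loop
vertex -1.265 -0.826 0.425
vertex -0.741 -0.848 0.731
vertex -1.629 -0.616 1.668
endloop
endfacet
facet normal 0.485 0.336 -0.807
outer loop
vertex -0.741 -0.848 0.731
vertex -1.091 -0.244 0.772
vertex -0.48 -0.415 1.068
endloop
endfacet
facet normal 0.422 -0.701 0.574
outer loop
vertex -0.741 -0.848 0.731
vertex -0.48 -0.415 1.068
vertex -1.629 -0.616 1.668
endloop
endfacet
facet normal -0.745 0.032 -0.666
outer loop
vertex -3.537 2.375 -4.996
vertex -4.091 2.227 -4.383
vertex -3.755 2.916 -4.726
endloop
endfacet
facet normal 0.830 0.478 -0.288
outer loop
vertex -3.537 2.375 -4.996
vertex -3.755 2.916 -4.726
vertex -2.809 2.173 -3.237
endloop
endfacet
facet normal -0.745 0.032 -0.666
outer loop
vertex -3.755 2.916 -4.726
vertex -4.091 2.227 -4.383
vertex -4.17 3.054 -4.255
endloop
endfacet
facet normal 0.458 0.877 0.147
outer loop
vertex -3.755 2.916 -4.726
vertex -4.17 3.054 -4.255
vertex -2.809 2.173 -3.237
endloop
endfacet
facet normal -0.746 0.032 -0.665
outer loop
vertex -4.17 3.054 -4.255
vertex -4.091 2.227 -4.383
vertex -4.539 2.707 -3.858
endloop
endfacet
facet normal -0.003 0.754 0.657
outer loop
vertex -4.17 3.054 -4.255
vertex -4.539 2.707 -3.858
vertex -2.809 2.173 -3.237
endloop
endfacet
facet normal -0.746 0.032 -0.665
outer loop
vertex -4.539 2.707 -3.858
vertex -4.091 2.227 -4.383
vertex -4.645 2.079 -3.769
endloop
endfacet
facet normal -0.282 0.181 0.942
outer loop
vertex -4.539 2.707 -3.858
vertex -4.645 2.079 -3.769
vertex -2.809 2.173 -3.237
endloop
endfacet
facet normal -0.746 0.032 -0.665
outer loop
vertex -4.645 2.079 -3.769
vertex -4.091 2.227 -4.383
vertex -4.427 1.538 -4.039
endloop
endfacet
facet normal -0.216 -0.504 0.836
outer loop
vertex -4.645 2.079 -3.769
vertex -4.427 1.538 -4.039
vertex -2.809 2.173 -3.237
endloop
endfacet
facet normal -0.746 0.032 -0.665
outer loop
vertex -4.427 1.538 -4.039
vertex -4.091 2.227 -4.383
vertex -4.012 1.401 -4.511
endloop
endfacet
facet normal 0.156 -0.903 0.400
outer loop
vertex -4.427 1.538 -4.039
vertex -4.012 1.401 -4.511
vertex -2.809 2.173 -3.237
endloop
endfacet
facet normal -0.745 0.032 -0.666
outer loop
vertex -4.012 1.401 -4.511
vertex -4.091 2.227 -4.383
vertex -3.643 1.748 -4.907
endloop
endfacet
facet normal 0.616 -0.780 -0.109
outer loop
vertex -4.012 1.401 -4.511
vertex -3.643 1.748 -4.907
vertex -2.809 2.173 -3.237
endloop
endfacet
facet normal -0.745 0.031 -0.666
outer loop
vertex -3.643 1.748 -4.907
vertex -4.091 2.227 -4.383
vertex -3.537 2.375 -4.996
endloop
endfacet
facet normal 0.895 -0.207 -0.394
outer loop
vertex -3.643 1.748 -4.907
vertex -3.537 2.375 -4.996
vertex -2.809 2.173 -3.237
endloop
endfacet

endsolid


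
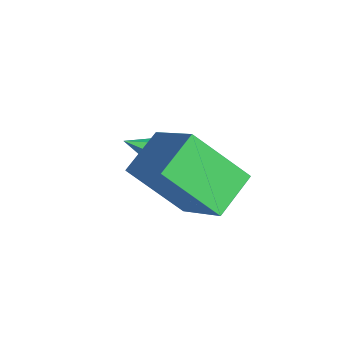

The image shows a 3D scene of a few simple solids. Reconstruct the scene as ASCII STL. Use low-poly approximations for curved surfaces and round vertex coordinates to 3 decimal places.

solid 
facet normal 0.357 0.748 -0.559
outer loop
vertex -2.969 0.394 -3.666
vertex -3.146 0.12 -4.146
vertex -3.501 0.491 -3.876
endloop
endfacet
facet normal -0.294 0.331 0.897
outer loop
vertex -2.969 0.394 -3.666
vertex -3.501 0.491 -3.876
vertex -3.614 -0.86 -3.414
endloop
endfacet
facet normal 0.357 0.748 -0.559
outer loop
vertex -3.501 0.491 -3.876
vertex -3.146 0.12 -4.146
vertex -3.678 0.217 -4.356
endloop
endfacet
facet normal -0.952 0.167 0.256
outer loop
vertex -3.501 0.491 -3.876
vertex -3.678 0.217 -4.356
vertex -3.614 -0.86 -3.414
endloop
endfacet
facet normal 0.357 0.748 -0.559
outer loop
vertex -3.678 0.217 -4.356
vertex -3.146 0.12 -4.146
vertex -3.323 -0.154 -4.626
endloop
endfacet
facet normal -0.787 -0.432 -0.441
outer loop
vertex -3.678 0.217 -4.356
vertex -3.323 -0.154 -4.626
vertex -3.614 -0.86 -3.414
endloop
endfacet
facet normal 0.357 0.748 -0.559
outer loop
vertex -3.323 -0.154 -4.626
vertex -3.146 0.12 -4.146
vertex -2.791 -0.251 -4.416
endloop
endfacet
facet normal 0.038 -0.867 -0.496
outer loop
vertex -3.323 -0.154 -4.626
vertex -2.791 -0.251 -4.416
vertex -3.614 -0.86 -3.414
endloop
endfacet
facet normal 0.357 0.748 -0.559
outer loop
vertex -2.791 -0.251 -4.416
vertex -3.146 0.12 -4.146
vertex -2.614 0.023 -3.936
endloop
endfacet
facet normal 0.696 -0.703 0.145
outer loop
vertex -2.791 -0.251 -4.416
vertex -2.614 0.023 -3.936
vertex -3.614 -0.86 -3.414
endloop
endfacet
facet normal 0.357 0.748 -0.559
outer loop
vertex -2.614 0.023 -3.936
vertex -3.146 0.12 -4.146
vertex -2.969 0.394 -3.666
endloop
endfacet
facet normal 0.531 -0.104 0.841
outer loop
vertex -2.614 0.023 -3.936
vertex -2.969 0.394 -3.666
vertex -3.614 -0.86 -3.414
endloop
endfacet
facet normal -0.523 -0.512 0.681
outer loop
vertex -1.196 -0.444 -1.235
vertex -2.668 -0.514 -2.418
vertex -0.746 -1.559 -1.728
endloop
endfacet
facet normal 0.779 0.037 0.626
outer loop
vertex 0.248 -0.586 -3.022
vertex -1.196 -0.444 -1.235
vertex -0.746 -1.559 -1.728
endloop
endfacet
facet normal -0.523 -0.512 0.681
outer loop
vertex -0.746 -1.559 -1.728
vertex -2.668 -0.514 -2.418
vertex -2.218 -1.63 -2.912
endloop
endfacet
facet normal 0.346 -0.858 -0.379
outer loop
vertex -2.218 -1.63 -2.912
vertex 0.248 -0.586 -3.022
vertex -0.746 -1.559 -1.728
endloop
endfacet
facet normal -0.346 0.858 0.380
outer loop
vertex -1.196 -0.444 -1.235
vertex -1.674 0.459 -3.712
vertex -2.668 -0.514 -2.418
endloop
endfacet
facet normal 0.779 0.037 0.626
outer loop
vertex -0.202 0.53 -2.528
vertex -1.196 -0.444 -1.235
vertex 0.248 -0.586 -3.022
endloop
endfacet
facet normal -0.347 0.858 0.380
outer loop
vertex -0.202 0.53 -2.528
vertex -1.674 0.459 -3.712
vertex -1.196 -0.444 -1.235
endloop
endfacet
facet normal -0.779 -0.037 -0.626
outer loop
vertex -2.668 -0.514 -2.418
vertex -1.674 0.459 -3.712
vertex -2.218 -1.63 -2.912
endloop
endfacet
facet normal 0.346 -0.858 -0.380
outer loop
vertex -1.224 -0.656 -4.205
vertex 0.248 -0.586 -3.022
vertex -2.218 -1.63 -2.912
endloop
endfacet
facet normal -0.779 -0.037 -0.627
outer loop
vertex -2.218 -1.63 -2.912
vertex -1.674 0.459 -3.712
vertex -1.224 -0.656 -4.205
endloop
endfacet
facet normal 0.523 0.512 -0.681
outer loop
vertex -1.224 -0.656 -4.205
vertex -0.202 0.53 -2.528
vertex 0.248 -0.586 -3.022
endloop
endfacet
facet normal 0.523 0.512 -0.681
outer loop
vertex -1.674 0.459 -3.712
vertex -0.202 0.53 -2.528
vertex -1.224 -0.656 -4.205
endloop
endfacet

endsolid


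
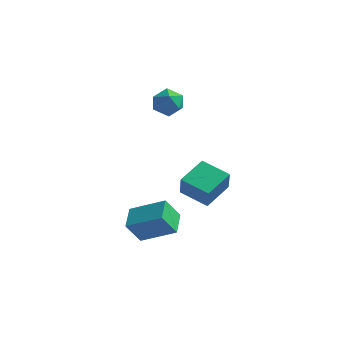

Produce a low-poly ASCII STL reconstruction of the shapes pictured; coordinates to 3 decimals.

solid 
facet normal -0.950 0.184 0.252
outer loop
vertex 1.232 -0.965 -2.502
vertex 1.714 0.752 -1.94
vertex 0.984 -0.471 -3.799
endloop
endfacet
facet normal -0.257 -0.918 -0.301
outer loop
vertex 2.646 -0.792 -4.24
vertex 1.232 -0.965 -2.502
vertex 0.984 -0.471 -3.799
endloop
endfacet
facet normal -0.950 0.183 0.252
outer loop
vertex 0.984 -0.471 -3.799
vertex 1.714 0.752 -1.94
vertex 1.465 1.247 -3.237
endloop
endfacet
facet normal -0.176 0.350 -0.920
outer loop
vertex 1.465 1.247 -3.237
vertex 2.646 -0.792 -4.24
vertex 0.984 -0.471 -3.799
endloop
endfacet
facet normal 0.176 -0.351 0.920
outer loop
vertex 1.232 -0.965 -2.502
vertex 3.376 0.431 -2.381
vertex 1.714 0.752 -1.94
endloop
endfacet
facet normal -0.258 -0.918 -0.301
outer loop
vertex 2.895 -1.287 -2.943
vertex 1.232 -0.965 -2.502
vertex 2.646 -0.792 -4.24
endloop
endfacet
facet normal 0.176 -0.350 0.920
outer loop
vertex 2.895 -1.287 -2.943
vertex 3.376 0.431 -2.381
vertex 1.232 -0.965 -2.502
endloop
endfacet
facet normal 0.257 0.918 0.301
outer loop
vertex 1.714 0.752 -1.94
vertex 3.376 0.431 -2.381
vertex 1.465 1.247 -3.237
endloop
endfacet
facet normal -0.176 0.351 -0.920
outer loop
vertex 3.128 0.925 -3.678
vertex 2.646 -0.792 -4.24
vertex 1.465 1.247 -3.237
endloop
endfacet
facet normal 0.258 0.918 0.301
outer loop
vertex 1.465 1.247 -3.237
vertex 3.376 0.431 -2.381
vertex 3.128 0.925 -3.678
endloop
endfacet
facet normal 0.950 -0.184 -0.253
outer loop
vertex 3.128 0.925 -3.678
vertex 2.895 -1.287 -2.943
vertex 2.646 -0.792 -4.24
endloop
endfacet
facet normal 0.950 -0.184 -0.252
outer loop
vertex 3.376 0.431 -2.381
vertex 2.895 -1.287 -2.943
vertex 3.128 0.925 -3.678
endloop
endfacet
facet normal -0.392 -0.356 0.848
outer loop
vertex 1.36 -3.232 -2.688
vertex -0.51 -3.478 -3.655
vertex 1.731 -4.549 -3.07
endloop
endfacet
facet normal 0.882 0.116 0.456
outer loop
vertex 2.31 -4.022 -4.325
vertex 1.36 -3.232 -2.688
vertex 1.731 -4.549 -3.07
endloop
endfacet
facet normal -0.391 -0.356 0.849
outer loop
vertex 1.731 -4.549 -3.07
vertex -0.51 -3.478 -3.655
vertex -0.14 -4.795 -4.036
endloop
endfacet
facet normal 0.261 -0.927 -0.269
outer loop
vertex -0.14 -4.795 -4.036
vertex 2.31 -4.022 -4.325
vertex 1.731 -4.549 -3.07
endloop
endfacet
facet normal -0.261 0.927 0.269
outer loop
vertex 1.36 -3.232 -2.688
vertex 0.069 -2.951 -4.91
vertex -0.51 -3.478 -3.655
endloop
endfacet
facet normal 0.882 0.116 0.456
outer loop
vertex 1.94 -2.705 -3.944
vertex 1.36 -3.232 -2.688
vertex 2.31 -4.022 -4.325
endloop
endfacet
facet normal -0.261 0.927 0.269
outer loop
vertex 1.94 -2.705 -3.944
vertex 0.069 -2.951 -4.91
vertex 1.36 -3.232 -2.688
endloop
endfacet
facet normal -0.882 -0.116 -0.456
outer loop
vertex -0.51 -3.478 -3.655
vertex 0.069 -2.951 -4.91
vertex -0.14 -4.795 -4.036
endloop
endfacet
facet normal 0.261 -0.927 -0.269
outer loop
vertex 0.44 -4.268 -5.292
vertex 2.31 -4.022 -4.325
vertex -0.14 -4.795 -4.036
endloop
endfacet
facet normal -0.882 -0.116 -0.456
outer loop
vertex -0.14 -4.795 -4.036
vertex 0.069 -2.951 -4.91
vertex 0.44 -4.268 -5.292
endloop
endfacet
facet normal 0.392 0.356 -0.848
outer loop
vertex 0.44 -4.268 -5.292
vertex 1.94 -2.705 -3.944
vertex 2.31 -4.022 -4.325
endloop
endfacet
facet normal 0.391 0.356 -0.849
outer loop
vertex 0.069 -2.951 -4.91
vertex 1.94 -2.705 -3.944
vertex 0.44 -4.268 -5.292
endloop
endfacet
facet normal -0.455 0.785 0.421
outer loop
vertex 0.076 1.048 2.433
vertex -0.743 0.573 2.434
vertex -0.16 0.512 3.177
endloop
endfacet
facet normal 0.230 0.753 0.616
outer loop
vertex 0.076 1.048 2.433
vertex -0.16 0.512 3.177
vertex 0.729 0.506 2.852
endloop
endfacet
facet normal 0.629 0.777 0.024
outer loop
vertex 0.076 1.048 2.433
vertex 0.729 0.506 2.852
vertex 0.695 0.563 1.908
endloop
endfacet
facet normal 0.190 0.823 -0.536
outer loop
vertex 0.076 1.048 2.433
vertex 0.695 0.563 1.908
vertex -0.214 0.604 1.649
endloop
endfacet
facet normal -0.480 0.827 -0.291
outer loop
vertex 0.076 1.048 2.433
vertex -0.214 0.604 1.649
vertex -0.743 0.573 2.434
endloop
endfacet
facet normal 0.341 0.123 0.932
outer loop
vertex 0.729 0.506 2.852
vertex -0.16 0.512 3.177
vertex 0.314 -0.304 3.111
endloop
endfacet
facet normal -0.768 0.172 0.617
outer loop
vertex -0.16 0.512 3.177
vertex -0.743 0.573 2.434
vertex -0.595 -0.263 2.852
endloop
endfacet
facet normal -0.809 0.243 -0.535
outer loop
vertex -0.743 0.573 2.434
vertex -0.214 0.604 1.649
vertex -0.629 -0.206 1.908
endloop
endfacet
facet normal 0.276 0.236 -0.932
outer loop
vertex -0.214 0.604 1.649
vertex 0.695 0.563 1.908
vertex 0.26 -0.212 1.583
endloop
endfacet
facet normal 0.986 0.162 -0.026
outer loop
vertex 0.695 0.563 1.908
vertex 0.729 0.506 2.852
vertex 0.843 -0.273 2.326
endloop
endfacet
facet normal -0.190 -0.823 0.536
outer loop
vertex 0.024 -0.748 2.327
vertex 0.314 -0.304 3.111
vertex -0.595 -0.263 2.852
endloop
endfacet
facet normal -0.629 -0.777 -0.024
outer loop
vertex 0.024 -0.748 2.327
vertex -0.595 -0.263 2.852
vertex -0.629 -0.206 1.908
endloop
endfacet
facet normal -0.230 -0.753 -0.616
outer loop
vertex 0.024 -0.748 2.327
vertex -0.629 -0.206 1.908
vertex 0.26 -0.212 1.583
endloop
endfacet
facet normal 0.455 -0.785 -0.421
outer loop
vertex 0.024 -0.748 2.327
vertex 0.26 -0.212 1.583
vertex 0.843 -0.273 2.326
endloop
endfacet
facet normal 0.480 -0.827 0.291
outer loop
vertex 0.024 -0.748 2.327
vertex 0.843 -0.273 2.326
vertex 0.314 -0.304 3.111
endloop
endfacet
facet normal -0.276 -0.236 0.932
outer loop
vertex -0.595 -0.263 2.852
vertex 0.314 -0.304 3.111
vertex -0.16 0.512 3.177
endloop
endfacet
facet normal -0.986 -0.162 0.026
outer loop
vertex -0.629 -0.206 1.908
vertex -0.595 -0.263 2.852
vertex -0.743 0.573 2.434
endloop
endfacet
facet normal -0.341 -0.123 -0.932
outer loop
vertex 0.26 -0.212 1.583
vertex -0.629 -0.206 1.908
vertex -0.214 0.604 1.649
endloop
endfacet
facet normal 0.768 -0.172 -0.617
outer loop
vertex 0.843 -0.273 2.326
vertex 0.26 -0.212 1.583
vertex 0.695 0.563 1.908
endloop
endfacet
facet normal 0.809 -0.243 0.535
outer loop
vertex 0.314 -0.304 3.111
vertex 0.843 -0.273 2.326
vertex 0.729 0.506 2.852
endloop
endfacet

endsolid


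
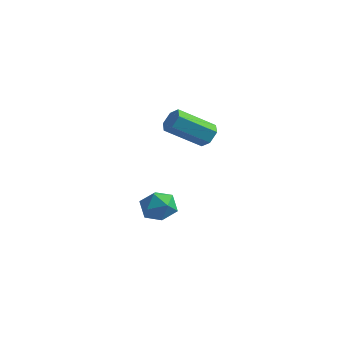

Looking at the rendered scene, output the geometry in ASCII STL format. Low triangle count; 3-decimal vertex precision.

solid 
facet normal 0.584 0.593 -0.554
outer loop
vertex 3.79 -1.362 3.42
vertex 3.254 -1.218 3.009
vertex 3.38 -0.825 3.563
endloop
endfacet
facet normal 0.553 0.207 0.807
outer loop
vertex 3.79 -1.362 3.42
vertex 3.38 -0.825 3.563
vertex 2.561 -2.607 4.582
endloop
endfacet
facet normal 0.552 0.208 0.807
outer loop
vertex 2.561 -2.607 4.582
vertex 3.38 -0.825 3.563
vertex 2.151 -2.07 4.724
endloop
endfacet
facet normal -0.585 -0.593 0.553
outer loop
vertex 2.561 -2.607 4.582
vertex 2.151 -2.07 4.724
vertex 2.026 -2.462 4.171
endloop
endfacet
facet normal 0.585 0.593 -0.554
outer loop
vertex 3.38 -0.825 3.563
vertex 3.254 -1.218 3.009
vertex 2.845 -0.681 3.152
endloop
endfacet
facet normal -0.238 0.778 0.582
outer loop
vertex 3.38 -0.825 3.563
vertex 2.845 -0.681 3.152
vertex 2.151 -2.07 4.724
endloop
endfacet
facet normal -0.237 0.778 0.583
outer loop
vertex 2.151 -2.07 4.724
vertex 2.845 -0.681 3.152
vertex 1.616 -1.925 4.313
endloop
endfacet
facet normal -0.585 -0.593 0.553
outer loop
vertex 2.151 -2.07 4.724
vertex 1.616 -1.925 4.313
vertex 2.026 -2.462 4.171
endloop
endfacet
facet normal 0.585 0.593 -0.553
outer loop
vertex 2.845 -0.681 3.152
vertex 3.254 -1.218 3.009
vertex 2.719 -1.073 2.598
endloop
endfacet
facet normal -0.790 0.571 -0.224
outer loop
vertex 2.845 -0.681 3.152
vertex 2.719 -1.073 2.598
vertex 1.616 -1.925 4.313
endloop
endfacet
facet normal -0.790 0.570 -0.225
outer loop
vertex 1.616 -1.925 4.313
vertex 2.719 -1.073 2.598
vertex 1.49 -2.318 3.76
endloop
endfacet
facet normal -0.584 -0.593 0.554
outer loop
vertex 1.616 -1.925 4.313
vertex 1.49 -2.318 3.76
vertex 2.026 -2.462 4.171
endloop
endfacet
facet normal 0.585 0.593 -0.553
outer loop
vertex 2.719 -1.073 2.598
vertex 3.254 -1.218 3.009
vertex 3.129 -1.61 2.456
endloop
endfacet
facet normal -0.552 -0.208 -0.807
outer loop
vertex 2.719 -1.073 2.598
vertex 3.129 -1.61 2.456
vertex 1.49 -2.318 3.76
endloop
endfacet
facet normal -0.553 -0.207 -0.807
outer loop
vertex 1.49 -2.318 3.76
vertex 3.129 -1.61 2.456
vertex 1.9 -2.855 3.617
endloop
endfacet
facet normal -0.584 -0.593 0.554
outer loop
vertex 1.49 -2.318 3.76
vertex 1.9 -2.855 3.617
vertex 2.026 -2.462 4.171
endloop
endfacet
facet normal 0.585 0.593 -0.553
outer loop
vertex 3.129 -1.61 2.456
vertex 3.254 -1.218 3.009
vertex 3.664 -1.755 2.867
endloop
endfacet
facet normal 0.237 -0.777 -0.583
outer loop
vertex 3.129 -1.61 2.456
vertex 3.664 -1.755 2.867
vertex 1.9 -2.855 3.617
endloop
endfacet
facet normal 0.238 -0.778 -0.582
outer loop
vertex 1.9 -2.855 3.617
vertex 3.664 -1.755 2.867
vertex 2.435 -2.999 4.028
endloop
endfacet
facet normal -0.585 -0.593 0.554
outer loop
vertex 1.9 -2.855 3.617
vertex 2.435 -2.999 4.028
vertex 2.026 -2.462 4.171
endloop
endfacet
facet normal 0.584 0.593 -0.554
outer loop
vertex 3.664 -1.755 2.867
vertex 3.254 -1.218 3.009
vertex 3.79 -1.362 3.42
endloop
endfacet
facet normal 0.790 -0.570 0.225
outer loop
vertex 3.664 -1.755 2.867
vertex 3.79 -1.362 3.42
vertex 2.435 -2.999 4.028
endloop
endfacet
facet normal 0.790 -0.571 0.224
outer loop
vertex 2.435 -2.999 4.028
vertex 3.79 -1.362 3.42
vertex 2.561 -2.607 4.582
endloop
endfacet
facet normal -0.585 -0.593 0.553
outer loop
vertex 2.435 -2.999 4.028
vertex 2.561 -2.607 4.582
vertex 2.026 -2.462 4.171
endloop
endfacet
facet normal -0.661 -0.044 0.749
outer loop
vertex 0.242 -1.165 -1.544
vertex -0.028 -2.071 -1.835
vertex 0.705 -1.96 -1.182
endloop
endfacet
facet normal -0.101 0.363 0.926
outer loop
vertex 0.242 -1.165 -1.544
vertex 0.705 -1.96 -1.182
vertex 1.225 -1.16 -1.439
endloop
endfacet
facet normal -0.052 0.892 0.449
outer loop
vertex 0.242 -1.165 -1.544
vertex 1.225 -1.16 -1.439
vertex 0.813 -0.776 -2.251
endloop
endfacet
facet normal -0.583 0.812 -0.024
outer loop
vertex 0.242 -1.165 -1.544
vertex 0.813 -0.776 -2.251
vertex 0.038 -1.339 -2.496
endloop
endfacet
facet normal -0.959 0.233 0.163
outer loop
vertex 0.242 -1.165 -1.544
vertex 0.038 -1.339 -2.496
vertex -0.028 -2.071 -1.835
endloop
endfacet
facet normal 0.487 -0.036 0.873
outer loop
vertex 1.225 -1.16 -1.439
vertex 0.705 -1.96 -1.182
vertex 1.562 -2.061 -1.664
endloop
endfacet
facet normal -0.418 -0.694 0.587
outer loop
vertex 0.705 -1.96 -1.182
vertex -0.028 -2.071 -1.835
vertex 0.787 -2.624 -1.909
endloop
endfacet
facet normal -0.899 -0.246 -0.362
outer loop
vertex -0.028 -2.071 -1.835
vertex 0.038 -1.339 -2.496
vertex 0.375 -2.24 -2.721
endloop
endfacet
facet normal -0.292 0.690 -0.663
outer loop
vertex 0.038 -1.339 -2.496
vertex 0.813 -0.776 -2.251
vertex 0.895 -1.44 -2.978
endloop
endfacet
facet normal 0.565 0.819 0.101
outer loop
vertex 0.813 -0.776 -2.251
vertex 1.225 -1.16 -1.439
vertex 1.628 -1.329 -2.325
endloop
endfacet
facet normal 0.583 -0.812 0.024
outer loop
vertex 1.358 -2.235 -2.616
vertex 1.562 -2.061 -1.664
vertex 0.787 -2.624 -1.909
endloop
endfacet
facet normal 0.052 -0.892 -0.449
outer loop
vertex 1.358 -2.235 -2.616
vertex 0.787 -2.624 -1.909
vertex 0.375 -2.24 -2.721
endloop
endfacet
facet normal 0.101 -0.363 -0.926
outer loop
vertex 1.358 -2.235 -2.616
vertex 0.375 -2.24 -2.721
vertex 0.895 -1.44 -2.978
endloop
endfacet
facet normal 0.661 0.044 -0.749
outer loop
vertex 1.358 -2.235 -2.616
vertex 0.895 -1.44 -2.978
vertex 1.628 -1.329 -2.325
endloop
endfacet
facet normal 0.959 -0.233 -0.163
outer loop
vertex 1.358 -2.235 -2.616
vertex 1.628 -1.329 -2.325
vertex 1.562 -2.061 -1.664
endloop
endfacet
facet normal 0.292 -0.690 0.663
outer loop
vertex 0.787 -2.624 -1.909
vertex 1.562 -2.061 -1.664
vertex 0.705 -1.96 -1.182
endloop
endfacet
facet normal -0.565 -0.819 -0.101
outer loop
vertex 0.375 -2.24 -2.721
vertex 0.787 -2.624 -1.909
vertex -0.028 -2.071 -1.835
endloop
endfacet
facet normal -0.487 0.036 -0.873
outer loop
vertex 0.895 -1.44 -2.978
vertex 0.375 -2.24 -2.721
vertex 0.038 -1.339 -2.496
endloop
endfacet
facet normal 0.418 0.694 -0.587
outer loop
vertex 1.628 -1.329 -2.325
vertex 0.895 -1.44 -2.978
vertex 0.813 -0.776 -2.251
endloop
endfacet
facet normal 0.899 0.246 0.362
outer loop
vertex 1.562 -2.061 -1.664
vertex 1.628 -1.329 -2.325
vertex 1.225 -1.16 -1.439
endloop
endfacet

endsolid
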